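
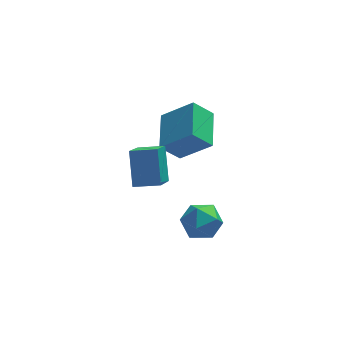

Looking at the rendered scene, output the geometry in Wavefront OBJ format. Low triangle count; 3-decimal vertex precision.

v -0.473 -0.22 2.075
v -0.981 -1.746 3.378
v -0.482 0.95 3.443
v -0.99 -0.576 4.746
v 0.71 -0.444 2.274
v 0.202 -1.97 3.577
v 0.701 0.726 3.642
v 0.193 -0.8 4.945
v 1.461 1.61 1.783
v 0.537 1.522 2.764
v 1.758 3.545 2.236
v 0.834 3.457 3.217
v 2.846 1.103 3.043
v 1.922 1.015 4.024
v 3.143 3.038 3.496
v 2.219 2.95 4.477
v 0.892 -2.911 2.004
v 1.458 -2.082 2.108
v 2.182 -3.718 1.412
v 2.748 -2.889 1.516
v 2.421 -3.382 2.333
v 1.623 -2.883 2.699
v 2.017 -2.917 0.821
v 1.219 -2.418 1.187
v 2.153 -2.085 1.376
v 2.403 -2.373 2.311
v 1.237 -3.427 1.209
v 1.487 -3.715 2.144
f 2 4 1
f 5 2 1
f 1 4 3
f 3 5 1
f 2 8 4
f 6 2 5
f 6 8 2
f 4 8 3
f 7 5 3
f 3 8 7
f 7 6 5
f 8 6 7
f 10 12 9
f 13 10 9
f 9 12 11
f 11 13 9
f 10 16 12
f 14 10 13
f 14 16 10
f 12 16 11
f 15 13 11
f 11 16 15
f 15 14 13
f 16 14 15
f 17 28 22
f 17 22 18
f 17 18 24
f 17 24 27
f 17 27 28
f 18 22 26
f 22 28 21
f 28 27 19
f 27 24 23
f 24 18 25
f 20 26 21
f 20 21 19
f 20 19 23
f 20 23 25
f 20 25 26
f 21 26 22
f 19 21 28
f 23 19 27
f 25 23 24
f 26 25 18



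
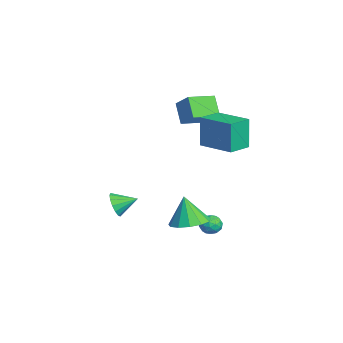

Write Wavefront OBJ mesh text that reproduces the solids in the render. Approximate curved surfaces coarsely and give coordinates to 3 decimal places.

v 0.128 2.918 2.09
v -0.176 2.978 3.904
v 1.771 4.104 2.327
v 1.466 4.164 4.14
v 0.914 1.796 2.26
v 0.609 1.856 4.073
v 2.556 2.982 2.496
v 2.252 3.042 4.31
v 1.504 1.142 -2.968
v 2.278 0.393 -2.801
v 0.976 0.958 -1.352
v 2.528 0.935 -2.658
v 2.453 1.543 -2.613
v 2.076 2.024 -2.681
v 1.518 2.224 -2.84
v 0.955 2.081 -3.04
v 0.567 1.64 -3.217
v 0.475 1.041 -3.315
v 0.71 0.473 -3.303
v 1.197 0.118 -3.184
v 1.782 0.088 -2.997
v 0.85 2.98 -3.79
v 1.398 2.657 -3.931
v 0.442 2.103 -3.369
v 0.99 1.78 -3.51
v 0.993 2.242 -3.05
v 1.245 2.784 -3.31
v 0.595 1.976 -3.99
v 0.847 2.518 -4.25
v 1.241 2.037 -4.055
v 1.487 2.201 -3.474
v 0.353 2.559 -3.826
v 0.599 2.723 -3.245
v 1.16 2.895 -3.897
v 0.68 1.865 -3.403
v 0.682 2.136 -3.132
v 1.004 1.946 -3.215
v 1.07 2.97 -3.532
v 1.392 2.78 -3.615
v 1.154 2.536 -3.098
v 0.448 1.98 -3.685
v 0.77 1.79 -3.768
v 0.836 2.814 -4.085
v 1.158 2.624 -4.168
v 0.686 2.224 -4.202
v 1.39 2.341 -4.053
v 1.15 1.826 -3.806
v 0.917 1.941 -4.088
v 1.066 2.259 -4.24
v 1.534 2.438 -3.711
v 1.294 1.922 -3.464
v 1.296 2.194 -3.194
v 1.444 2.512 -3.347
v 1.442 2.073 -3.784
v 0.546 2.838 -3.836
v 0.306 2.322 -3.589
v 0.396 2.248 -3.953
v 0.544 2.566 -4.106
v 0.69 2.934 -3.494
v 0.45 2.419 -3.247
v 0.774 2.501 -3.06
v 0.923 2.819 -3.212
v 0.398 2.687 -3.516
v -3.067 1.399 3.288
v -2.067 1.838 4.211
v -3.478 2.891 3.024
v -2.478 3.33 3.947
v -2.142 1.47 2.253
v -1.142 1.909 3.176
v -2.553 2.962 1.989
v -1.553 3.401 2.912
v -1.599 -2.109 -3.088
v -1.237 -2.439 -2.455
v -1.361 -0.971 -2.632
v -0.937 -2.389 -2.736
v -0.814 -2.264 -3.111
v -0.902 -2.098 -3.481
v -1.176 -1.935 -3.745
v -1.563 -1.818 -3.833
v -1.96 -1.78 -3.722
v -2.261 -1.83 -3.441
v -2.383 -1.955 -3.065
v -2.296 -2.121 -2.696
v -2.022 -2.284 -2.432
v -1.634 -2.401 -2.344
f 2 4 1
f 5 2 1
f 1 4 3
f 3 5 1
f 2 8 4
f 6 2 5
f 6 8 2
f 4 8 3
f 7 5 3
f 3 8 7
f 7 6 5
f 8 6 7
f 10 9 12
f 10 12 11
f 12 9 13
f 12 13 11
f 13 9 14
f 13 14 11
f 14 9 15
f 14 15 11
f 15 9 16
f 15 16 11
f 16 9 17
f 16 17 11
f 17 9 18
f 17 18 11
f 18 9 19
f 18 19 11
f 19 9 20
f 19 20 11
f 20 9 21
f 20 21 11
f 21 9 10
f 21 10 11
f 22 59 38
f 59 33 62
f 38 62 27
f 59 62 38
f 22 38 34
f 38 27 39
f 34 39 23
f 38 39 34
f 22 34 43
f 34 23 44
f 43 44 29
f 34 44 43
f 22 43 55
f 43 29 58
f 55 58 32
f 43 58 55
f 22 55 59
f 55 32 63
f 59 63 33
f 55 63 59
f 23 39 50
f 39 27 53
f 50 53 31
f 39 53 50
f 27 62 40
f 62 33 61
f 40 61 26
f 62 61 40
f 33 63 60
f 63 32 56
f 60 56 24
f 63 56 60
f 32 58 57
f 58 29 45
f 57 45 28
f 58 45 57
f 29 44 49
f 44 23 46
f 49 46 30
f 44 46 49
f 25 51 37
f 51 31 52
f 37 52 26
f 51 52 37
f 25 37 35
f 37 26 36
f 35 36 24
f 37 36 35
f 25 35 42
f 35 24 41
f 42 41 28
f 35 41 42
f 25 42 47
f 42 28 48
f 47 48 30
f 42 48 47
f 25 47 51
f 47 30 54
f 51 54 31
f 47 54 51
f 26 52 40
f 52 31 53
f 40 53 27
f 52 53 40
f 24 36 60
f 36 26 61
f 60 61 33
f 36 61 60
f 28 41 57
f 41 24 56
f 57 56 32
f 41 56 57
f 30 48 49
f 48 28 45
f 49 45 29
f 48 45 49
f 31 54 50
f 54 30 46
f 50 46 23
f 54 46 50
f 65 67 64
f 68 65 64
f 64 67 66
f 66 68 64
f 65 71 67
f 69 65 68
f 69 71 65
f 67 71 66
f 70 68 66
f 66 71 70
f 70 69 68
f 71 69 70
f 73 72 75
f 73 75 74
f 75 72 76
f 75 76 74
f 76 72 77
f 76 77 74
f 77 72 78
f 77 78 74
f 78 72 79
f 78 79 74
f 79 72 80
f 79 80 74
f 80 72 81
f 80 81 74
f 81 72 82
f 81 82 74
f 82 72 83
f 82 83 74
f 83 72 84
f 83 84 74
f 84 72 85
f 84 85 74
f 85 72 73
f 85 73 74



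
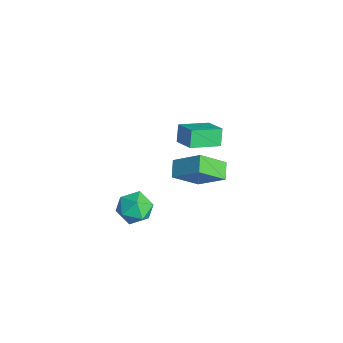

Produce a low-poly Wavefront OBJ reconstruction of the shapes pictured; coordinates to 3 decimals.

v 2.224 -2.564 -4.553
v 2.895 -3.147 -3.749
v 0.625 -3.353 -3.791
v 1.296 -3.936 -2.987
v 1.187 -2.744 -2.924
v 2.175 -2.257 -3.395
v 1.345 -4.243 -4.145
v 2.333 -3.756 -4.616
v 2.352 -4.185 -3.497
v 2.254 -3.259 -2.743
v 1.266 -3.241 -4.797
v 1.168 -2.315 -4.043
v 0.399 -0.479 -1.488
v 1.661 0.711 -0.166
v 0.279 1.165 -2.853
v 1.541 2.354 -1.532
v 1.359 -0.874 -2.048
v 2.621 0.315 -0.727
v 1.239 0.769 -3.414
v 2.501 1.959 -2.092
v 2.99 -1.143 2.979
v 2.474 -0.873 3.971
v 2.84 0.692 2.4
v 2.324 0.962 3.392
v 4.316 -0.842 3.588
v 3.8 -0.572 4.58
v 4.166 0.993 3.009
v 3.65 1.263 4.001
f 1 12 6
f 1 6 2
f 1 2 8
f 1 8 11
f 1 11 12
f 2 6 10
f 6 12 5
f 12 11 3
f 11 8 7
f 8 2 9
f 4 10 5
f 4 5 3
f 4 3 7
f 4 7 9
f 4 9 10
f 5 10 6
f 3 5 12
f 7 3 11
f 9 7 8
f 10 9 2
f 14 16 13
f 17 14 13
f 13 16 15
f 15 17 13
f 14 20 16
f 18 14 17
f 18 20 14
f 16 20 15
f 19 17 15
f 15 20 19
f 19 18 17
f 20 18 19
f 22 24 21
f 25 22 21
f 21 24 23
f 23 25 21
f 22 28 24
f 26 22 25
f 26 28 22
f 24 28 23
f 27 25 23
f 23 28 27
f 27 26 25
f 28 26 27



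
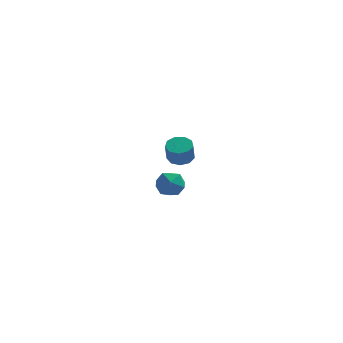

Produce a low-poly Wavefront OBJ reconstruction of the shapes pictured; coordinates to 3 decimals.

v -3.014 4.151 -0.018
v -2.525 3.574 -0.211
v -2.598 3.133 0.925
v -3.086 3.709 1.118
v -2.25 3.994 -0.03
v -2.322 3.552 1.105
v -2.332 4.487 0.157
v -2.404 4.045 1.292
v -2.733 4.823 0.262
v -2.805 4.381 1.397
v -3.265 4.844 0.236
v -3.338 4.403 1.371
v -3.68 4.541 0.092
v -3.753 4.1 1.227
v -3.783 4.055 -0.104
v -3.856 3.614 1.031
v -3.526 3.614 -0.259
v -3.599 3.173 0.876
v -3.029 3.424 -0.301
v -3.102 2.983 0.834
v -4.15 -3.663 1.974
v -3.831 -3.156 2.637
v -3.029 -3.284 1.143
v -2.71 -2.777 1.806
v -2.707 -3.667 1.883
v -3.4 -3.902 2.397
v -3.46 -2.538 1.383
v -4.153 -2.773 1.897
v -3.404 -2.461 2.272
v -2.939 -3.159 2.581
v -3.921 -3.281 1.199
v -3.456 -3.979 1.508
f 2 1 5
f 2 5 3
f 3 5 6
f 3 6 4
f 5 1 7
f 5 7 6
f 6 7 8
f 6 8 4
f 7 1 9
f 7 9 8
f 8 9 10
f 8 10 4
f 9 1 11
f 9 11 10
f 10 11 12
f 10 12 4
f 11 1 13
f 11 13 12
f 12 13 14
f 12 14 4
f 13 1 15
f 13 15 14
f 14 15 16
f 14 16 4
f 15 1 17
f 15 17 16
f 16 17 18
f 16 18 4
f 17 1 19
f 17 19 18
f 18 19 20
f 18 20 4
f 19 1 2
f 19 2 20
f 20 2 3
f 20 3 4
f 21 32 26
f 21 26 22
f 21 22 28
f 21 28 31
f 21 31 32
f 22 26 30
f 26 32 25
f 32 31 23
f 31 28 27
f 28 22 29
f 24 30 25
f 24 25 23
f 24 23 27
f 24 27 29
f 24 29 30
f 25 30 26
f 23 25 32
f 27 23 31
f 29 27 28
f 30 29 22



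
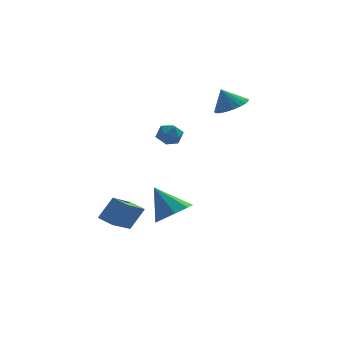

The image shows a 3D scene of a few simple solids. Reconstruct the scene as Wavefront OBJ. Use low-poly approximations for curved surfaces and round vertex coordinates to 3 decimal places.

v -3.082 -2.457 -2.454
v -3.751 -1.901 -2.187
v -2.131 -0.806 -3.511
v -2.8 -0.249 -3.244
v -2.34 -2.131 -1.276
v -3.009 -1.574 -1.009
v -1.389 -0.479 -2.333
v -2.058 0.077 -2.066
v 3.268 2.825 3.369
v 4.141 2.961 3.771
v 2.732 2.955 4.491
v 4.033 3.338 3.676
v 3.793 3.626 3.528
v 3.462 3.776 3.352
v 3.098 3.761 3.18
v 2.763 3.585 3.04
v 2.515 3.277 2.957
v 2.398 2.891 2.945
v 2.431 2.494 3.007
v 2.609 2.154 3.132
v 2.901 1.93 3.297
v 3.257 1.861 3.475
v 3.614 1.959 3.635
v 3.911 2.206 3.748
v 4.098 2.56 3.797
v 0.143 0.383 -3.092
v 1.098 0.563 -2.598
v -0.803 1.157 -1.548
v 0.856 1.207 -3.069
v 0.197 1.369 -3.554
v -0.494 0.953 -3.768
v -0.811 0.203 -3.587
v -0.57 -0.441 -3.116
v 0.09 -0.603 -2.631
v 0.78 -0.187 -2.416
v -0.641 -3.181 3.243
v -0.107 -2.845 3.579
v -0.693 -3.955 4.101
v -0.159 -3.619 4.437
v -0.8 -3.306 4.382
v -0.767 -2.828 3.852
v -0.033 -3.972 3.828
v -0 -3.494 3.298
v 0.269 -3.334 3.941
v -0.205 -2.922 4.283
v -0.595 -3.878 3.397
v -1.069 -3.466 3.739
f 2 4 1
f 5 2 1
f 1 4 3
f 3 5 1
f 2 8 4
f 6 2 5
f 6 8 2
f 4 8 3
f 7 5 3
f 3 8 7
f 7 6 5
f 8 6 7
f 10 9 12
f 10 12 11
f 12 9 13
f 12 13 11
f 13 9 14
f 13 14 11
f 14 9 15
f 14 15 11
f 15 9 16
f 15 16 11
f 16 9 17
f 16 17 11
f 17 9 18
f 17 18 11
f 18 9 19
f 18 19 11
f 19 9 20
f 19 20 11
f 20 9 21
f 20 21 11
f 21 9 22
f 21 22 11
f 22 9 23
f 22 23 11
f 23 9 24
f 23 24 11
f 24 9 25
f 24 25 11
f 25 9 10
f 25 10 11
f 27 26 29
f 27 29 28
f 29 26 30
f 29 30 28
f 30 26 31
f 30 31 28
f 31 26 32
f 31 32 28
f 32 26 33
f 32 33 28
f 33 26 34
f 33 34 28
f 34 26 35
f 34 35 28
f 35 26 27
f 35 27 28
f 36 47 41
f 36 41 37
f 36 37 43
f 36 43 46
f 36 46 47
f 37 41 45
f 41 47 40
f 47 46 38
f 46 43 42
f 43 37 44
f 39 45 40
f 39 40 38
f 39 38 42
f 39 42 44
f 39 44 45
f 40 45 41
f 38 40 47
f 42 38 46
f 44 42 43
f 45 44 37



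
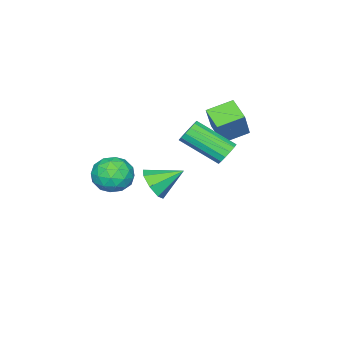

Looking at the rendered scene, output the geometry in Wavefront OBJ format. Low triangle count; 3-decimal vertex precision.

v -0.888 -0.809 -0.574
v -1.401 -1.776 -0.081
v -1.898 -0.056 -0.147
v -2.411 -1.023 0.345
v -0.009 -0.497 0.955
v -0.522 -1.464 1.447
v -1.019 0.256 1.381
v -1.532 -0.711 1.874
v 3.059 -2.851 -0.859
v 3.663 -2.367 -1.507
v 4.257 -3.913 -0.533
v 4.861 -3.429 -1.181
v 4.592 -2.986 -0.314
v 3.852 -2.33 -0.516
v 4.068 -3.95 -1.524
v 3.328 -3.294 -1.726
v 4.287 -3.046 -1.918
v 4.611 -2.451 -1.17
v 3.309 -3.829 -0.87
v 3.633 -3.234 -0.122
v 3.256 -2.516 -1.212
v 4.664 -3.764 -0.828
v 4.506 -3.504 -0.319
v 4.861 -3.219 -0.7
v 3.367 -2.495 -0.629
v 3.722 -2.21 -1.009
v 4.268 -2.574 -0.309
v 4.198 -4.07 -1.031
v 4.553 -3.785 -1.411
v 3.059 -3.061 -1.34
v 3.414 -2.776 -1.721
v 3.652 -3.706 -1.731
v 3.978 -2.631 -1.834
v 4.682 -3.254 -1.642
v 4.216 -3.561 -1.844
v 3.781 -3.175 -1.962
v 4.168 -2.281 -1.394
v 4.873 -2.904 -1.202
v 4.714 -2.644 -0.693
v 4.279 -2.259 -0.811
v 4.535 -2.68 -1.636
v 3.047 -3.376 -0.838
v 3.752 -3.999 -0.646
v 3.641 -4.021 -1.229
v 3.206 -3.636 -1.347
v 3.238 -3.026 -0.398
v 3.942 -3.649 -0.206
v 4.139 -3.105 -0.078
v 3.704 -2.719 -0.196
v 3.385 -3.6 -0.404
v 0.91 0.678 0.129
v 1.243 1.052 0.559
v 1.744 -0.665 1.661
v 1.41 -1.038 1.231
v 0.925 1.038 0.683
v 1.425 -0.679 1.784
v 0.602 0.927 0.657
v 1.103 -0.789 1.759
v 0.362 0.75 0.491
v 0.863 -0.966 1.592
v 0.269 0.554 0.227
v 0.77 -1.162 1.329
v 0.347 0.391 -0.063
v 0.848 -1.325 1.039
v 0.576 0.305 -0.301
v 1.077 -1.412 0.801
v 0.895 0.319 -0.424
v 1.395 -1.398 0.677
v 1.217 0.429 -0.399
v 1.718 -1.287 0.703
v 1.457 0.606 -0.232
v 1.958 -1.11 0.869
v 1.55 0.802 0.031
v 2.051 -0.914 1.133
v 1.472 0.965 0.321
v 1.973 -0.751 1.423
v 0.032 -3.935 -3.95
v 0.801 -3.553 -3.593
v -0.872 -2.885 -3.13
v 0.602 -3.246 -4.204
v 0.07 -3.344 -4.666
v -0.485 -3.788 -4.709
v -0.737 -4.318 -4.307
v -0.539 -4.624 -3.696
v -0.006 -4.527 -3.233
v 0.548 -4.083 -3.191
f 2 4 1
f 5 2 1
f 1 4 3
f 3 5 1
f 2 8 4
f 6 2 5
f 6 8 2
f 4 8 3
f 7 5 3
f 3 8 7
f 7 6 5
f 8 6 7
f 9 46 25
f 46 20 49
f 25 49 14
f 46 49 25
f 9 25 21
f 25 14 26
f 21 26 10
f 25 26 21
f 9 21 30
f 21 10 31
f 30 31 16
f 21 31 30
f 9 30 42
f 30 16 45
f 42 45 19
f 30 45 42
f 9 42 46
f 42 19 50
f 46 50 20
f 42 50 46
f 10 26 37
f 26 14 40
f 37 40 18
f 26 40 37
f 14 49 27
f 49 20 48
f 27 48 13
f 49 48 27
f 20 50 47
f 50 19 43
f 47 43 11
f 50 43 47
f 19 45 44
f 45 16 32
f 44 32 15
f 45 32 44
f 16 31 36
f 31 10 33
f 36 33 17
f 31 33 36
f 12 38 24
f 38 18 39
f 24 39 13
f 38 39 24
f 12 24 22
f 24 13 23
f 22 23 11
f 24 23 22
f 12 22 29
f 22 11 28
f 29 28 15
f 22 28 29
f 12 29 34
f 29 15 35
f 34 35 17
f 29 35 34
f 12 34 38
f 34 17 41
f 38 41 18
f 34 41 38
f 13 39 27
f 39 18 40
f 27 40 14
f 39 40 27
f 11 23 47
f 23 13 48
f 47 48 20
f 23 48 47
f 15 28 44
f 28 11 43
f 44 43 19
f 28 43 44
f 17 35 36
f 35 15 32
f 36 32 16
f 35 32 36
f 18 41 37
f 41 17 33
f 37 33 10
f 41 33 37
f 52 51 55
f 52 55 53
f 53 55 56
f 53 56 54
f 55 51 57
f 55 57 56
f 56 57 58
f 56 58 54
f 57 51 59
f 57 59 58
f 58 59 60
f 58 60 54
f 59 51 61
f 59 61 60
f 60 61 62
f 60 62 54
f 61 51 63
f 61 63 62
f 62 63 64
f 62 64 54
f 63 51 65
f 63 65 64
f 64 65 66
f 64 66 54
f 65 51 67
f 65 67 66
f 66 67 68
f 66 68 54
f 67 51 69
f 67 69 68
f 68 69 70
f 68 70 54
f 69 51 71
f 69 71 70
f 70 71 72
f 70 72 54
f 71 51 73
f 71 73 72
f 72 73 74
f 72 74 54
f 73 51 75
f 73 75 74
f 74 75 76
f 74 76 54
f 75 51 52
f 75 52 76
f 76 52 53
f 76 53 54
f 78 77 80
f 78 80 79
f 80 77 81
f 80 81 79
f 81 77 82
f 81 82 79
f 82 77 83
f 82 83 79
f 83 77 84
f 83 84 79
f 84 77 85
f 84 85 79
f 85 77 86
f 85 86 79
f 86 77 78
f 86 78 79



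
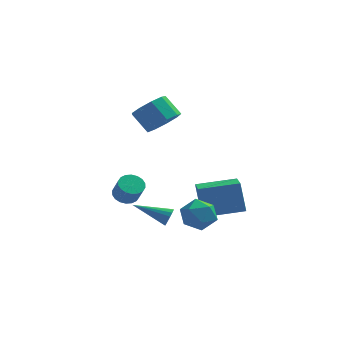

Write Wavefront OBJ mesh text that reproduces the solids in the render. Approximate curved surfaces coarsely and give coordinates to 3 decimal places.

v 2.377 -1.506 -2.774
v 2.052 -1.063 -1.081
v 2.132 -0.047 -3.203
v 1.806 0.396 -1.51
v 4.434 -1.076 -2.49
v 4.108 -0.633 -0.797
v 4.188 0.383 -2.919
v 3.863 0.826 -1.226
v 0.758 -2.206 -2.496
v 0.942 -1.906 -2.086
v -1.058 -2.034 -1.804
v 0.882 -1.723 -2.289
v 0.789 -1.669 -2.547
v 0.687 -1.759 -2.791
v 0.604 -1.969 -2.956
v 0.563 -2.242 -2.998
v 0.573 -2.505 -2.906
v 0.633 -2.689 -2.703
v 0.726 -2.742 -2.445
v 0.828 -2.652 -2.201
v 0.911 -2.443 -2.036
v 0.952 -2.17 -1.994
v 0.346 -0.618 3.237
v 1.019 -0.88 3.957
v 0.207 -0.364 4.904
v -0.466 -0.102 4.183
v 1.157 -0.236 3.724
v 0.344 0.279 4.671
v 0.915 0.229 3.264
v 0.102 0.744 4.211
v 0.407 0.298 2.79
v -0.406 0.813 3.737
v -0.129 -0.062 2.526
v -0.942 0.454 3.473
v -0.443 -0.681 2.594
v -1.256 -0.166 3.541
v -0.387 -1.271 2.963
v -1.2 -0.756 3.909
v 0.012 -1.555 3.459
v -0.801 -1.04 4.406
v 0.567 -1.4 3.852
v -0.245 -0.885 4.799
v 2.114 -3.293 -0.545
v 2.951 -3.067 -1.062
v 1.629 -4.273 -1.758
v 2.466 -4.047 -2.275
v 2.526 -4.6 -1.433
v 2.827 -3.995 -0.683
v 1.753 -3.345 -2.137
v 2.054 -2.74 -1.387
v 2.728 -3.1 -2.046
v 3.206 -3.875 -1.611
v 1.374 -3.465 -1.209
v 1.852 -4.24 -0.774
v -1.666 0.253 -2.281
v -1.029 0.559 -2.351
v -0.657 0.014 -1.348
v -1.294 -0.293 -1.279
v -1.19 0.769 -2.177
v -0.818 0.224 -1.175
v -1.445 0.876 -2.024
v -1.073 0.331 -1.022
v -1.743 0.86 -1.922
v -1.371 0.315 -0.92
v -2.027 0.724 -1.891
v -1.655 0.178 -0.889
v -2.238 0.494 -1.937
v -1.866 -0.051 -0.935
v -2.337 0.216 -2.052
v -1.965 -0.329 -1.05
v -2.303 -0.054 -2.212
v -1.931 -0.599 -1.209
v -2.142 -0.264 -2.385
v -1.77 -0.809 -1.383
v -1.887 -0.371 -2.538
v -1.515 -0.916 -1.536
v -1.589 -0.355 -2.64
v -1.217 -0.9 -1.638
v -1.305 -0.218 -2.671
v -0.933 -0.764 -1.669
v -1.094 0.011 -2.625
v -0.722 -0.534 -1.623
v -0.995 0.289 -2.51
v -0.623 -0.256 -1.508
f 2 4 1
f 5 2 1
f 1 4 3
f 3 5 1
f 2 8 4
f 6 2 5
f 6 8 2
f 4 8 3
f 7 5 3
f 3 8 7
f 7 6 5
f 8 6 7
f 10 9 12
f 10 12 11
f 12 9 13
f 12 13 11
f 13 9 14
f 13 14 11
f 14 9 15
f 14 15 11
f 15 9 16
f 15 16 11
f 16 9 17
f 16 17 11
f 17 9 18
f 17 18 11
f 18 9 19
f 18 19 11
f 19 9 20
f 19 20 11
f 20 9 21
f 20 21 11
f 21 9 22
f 21 22 11
f 22 9 10
f 22 10 11
f 24 23 27
f 24 27 25
f 25 27 28
f 25 28 26
f 27 23 29
f 27 29 28
f 28 29 30
f 28 30 26
f 29 23 31
f 29 31 30
f 30 31 32
f 30 32 26
f 31 23 33
f 31 33 32
f 32 33 34
f 32 34 26
f 33 23 35
f 33 35 34
f 34 35 36
f 34 36 26
f 35 23 37
f 35 37 36
f 36 37 38
f 36 38 26
f 37 23 39
f 37 39 38
f 38 39 40
f 38 40 26
f 39 23 41
f 39 41 40
f 40 41 42
f 40 42 26
f 41 23 24
f 41 24 42
f 42 24 25
f 42 25 26
f 43 54 48
f 43 48 44
f 43 44 50
f 43 50 53
f 43 53 54
f 44 48 52
f 48 54 47
f 54 53 45
f 53 50 49
f 50 44 51
f 46 52 47
f 46 47 45
f 46 45 49
f 46 49 51
f 46 51 52
f 47 52 48
f 45 47 54
f 49 45 53
f 51 49 50
f 52 51 44
f 56 55 59
f 56 59 57
f 57 59 60
f 57 60 58
f 59 55 61
f 59 61 60
f 60 61 62
f 60 62 58
f 61 55 63
f 61 63 62
f 62 63 64
f 62 64 58
f 63 55 65
f 63 65 64
f 64 65 66
f 64 66 58
f 65 55 67
f 65 67 66
f 66 67 68
f 66 68 58
f 67 55 69
f 67 69 68
f 68 69 70
f 68 70 58
f 69 55 71
f 69 71 70
f 70 71 72
f 70 72 58
f 71 55 73
f 71 73 72
f 72 73 74
f 72 74 58
f 73 55 75
f 73 75 74
f 74 75 76
f 74 76 58
f 75 55 77
f 75 77 76
f 76 77 78
f 76 78 58
f 77 55 79
f 77 79 78
f 78 79 80
f 78 80 58
f 79 55 81
f 79 81 80
f 80 81 82
f 80 82 58
f 81 55 83
f 81 83 82
f 82 83 84
f 82 84 58
f 83 55 56
f 83 56 84
f 84 56 57
f 84 57 58



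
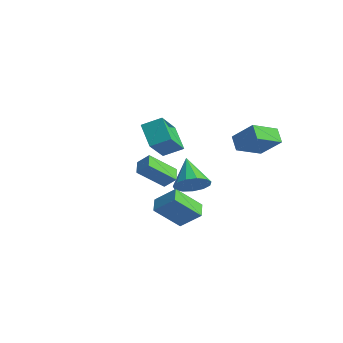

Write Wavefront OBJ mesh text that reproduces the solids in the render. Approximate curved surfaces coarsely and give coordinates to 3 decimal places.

v 1.483 -1.519 -2.274
v 0.685 -1.005 -1.85
v 1.718 -0.04 -3.63
v 0.92 0.475 -3.206
v 2.46 -0.795 -1.314
v 1.662 -0.28 -0.89
v 2.695 0.685 -2.67
v 1.897 1.199 -2.246
v 2.05 0.493 -0.62
v 2.579 1.342 -0.374
v 0.65 0.947 0.82
v 2.203 1.497 -0.789
v 1.779 1.334 -1.149
v 1.441 0.903 -1.342
v 1.297 0.342 -1.306
v 1.391 -0.171 -1.052
v 1.695 -0.473 -0.66
v 2.112 -0.469 -0.257
v 2.509 -0.16 0.032
v 2.761 0.357 0.113
v 2.787 0.917 -0.038
v 2.443 -2.993 1.752
v 3.008 -2.608 2.353
v 2.69 -1.521 0.576
v 3.255 -1.136 1.177
v 3.185 -3.444 1.343
v 3.75 -3.059 1.944
v 3.432 -1.972 0.167
v 3.997 -1.587 0.768
v -3.355 0.414 2.184
v -2.702 1.383 2.754
v -4.297 1.772 0.955
v -3.644 2.741 1.525
v -2.056 0.239 0.995
v -1.403 1.208 1.565
v -2.998 1.597 -0.234
v -2.345 2.566 0.336
v 2.69 2.513 2.703
v 3.905 3.017 3.795
v 2.53 4.147 2.127
v 3.745 4.651 3.219
v 3.415 2.329 1.981
v 4.63 2.833 3.073
v 3.255 3.963 1.405
v 4.47 4.467 2.497
f 2 4 1
f 5 2 1
f 1 4 3
f 3 5 1
f 2 8 4
f 6 2 5
f 6 8 2
f 4 8 3
f 7 5 3
f 3 8 7
f 7 6 5
f 8 6 7
f 10 9 12
f 10 12 11
f 12 9 13
f 12 13 11
f 13 9 14
f 13 14 11
f 14 9 15
f 14 15 11
f 15 9 16
f 15 16 11
f 16 9 17
f 16 17 11
f 17 9 18
f 17 18 11
f 18 9 19
f 18 19 11
f 19 9 20
f 19 20 11
f 20 9 21
f 20 21 11
f 21 9 10
f 21 10 11
f 23 25 22
f 26 23 22
f 22 25 24
f 24 26 22
f 23 29 25
f 27 23 26
f 27 29 23
f 25 29 24
f 28 26 24
f 24 29 28
f 28 27 26
f 29 27 28
f 31 33 30
f 34 31 30
f 30 33 32
f 32 34 30
f 31 37 33
f 35 31 34
f 35 37 31
f 33 37 32
f 36 34 32
f 32 37 36
f 36 35 34
f 37 35 36
f 39 41 38
f 42 39 38
f 38 41 40
f 40 42 38
f 39 45 41
f 43 39 42
f 43 45 39
f 41 45 40
f 44 42 40
f 40 45 44
f 44 43 42
f 45 43 44



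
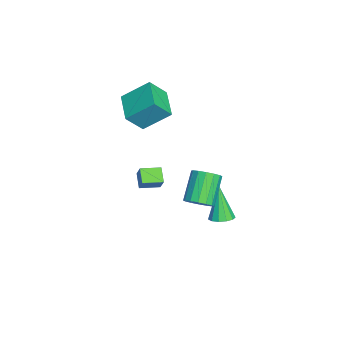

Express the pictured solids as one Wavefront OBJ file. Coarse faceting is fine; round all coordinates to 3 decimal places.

v -3.037 -4.816 1.971
v -3.068 -3.318 3.155
v -3.477 -3.951 0.866
v -3.507 -2.453 2.05
v -1.253 -4.447 1.55
v -1.283 -2.949 2.734
v -1.692 -3.582 0.445
v -1.723 -2.084 1.629
v 1.394 0.641 -4.033
v 2.05 0.51 -3.793
v 0.626 0.439 -2.047
v 1.999 0.906 -3.772
v 1.757 1.218 -3.834
v 1.4 1.347 -3.96
v 1.04 1.252 -4.108
v 0.794 0.963 -4.233
v 0.738 0.571 -4.295
v 0.89 0.202 -4.273
v 1.203 -0.028 -4.176
v 1.576 -0.045 -4.033
v 1.892 0.155 -3.89
v 4.477 -0.43 -0.324
v 5.013 -0.053 0.098
v 3.76 0.288 1.387
v 3.223 -0.09 0.964
v 4.848 0.23 -0.138
v 3.594 0.571 1.151
v 4.583 0.336 -0.424
v 3.329 0.677 0.865
v 4.29 0.237 -0.683
v 3.036 0.577 0.606
v 4.047 -0.041 -0.846
v 2.793 0.299 0.443
v 3.919 -0.423 -0.869
v 2.665 -0.083 0.42
v 3.94 -0.808 -0.747
v 2.687 -0.467 0.542
v 4.106 -1.091 -0.511
v 2.852 -0.75 0.778
v 4.371 -1.197 -0.225
v 3.117 -0.856 1.064
v 4.664 -1.097 0.034
v 3.41 -0.757 1.323
v 4.907 -0.819 0.197
v 3.653 -0.479 1.486
v 5.035 -0.437 0.22
v 3.781 -0.097 1.509
v 3.121 -3.458 -0.395
v 2.336 -3.625 0.094
v 2.828 -2.415 -0.511
v 2.042 -2.581 -0.022
v 3.538 -3.259 0.342
v 2.752 -3.425 0.831
v 3.244 -2.215 0.226
v 2.459 -2.382 0.715
f 2 4 1
f 5 2 1
f 1 4 3
f 3 5 1
f 2 8 4
f 6 2 5
f 6 8 2
f 4 8 3
f 7 5 3
f 3 8 7
f 7 6 5
f 8 6 7
f 10 9 12
f 10 12 11
f 12 9 13
f 12 13 11
f 13 9 14
f 13 14 11
f 14 9 15
f 14 15 11
f 15 9 16
f 15 16 11
f 16 9 17
f 16 17 11
f 17 9 18
f 17 18 11
f 18 9 19
f 18 19 11
f 19 9 20
f 19 20 11
f 20 9 21
f 20 21 11
f 21 9 10
f 21 10 11
f 23 22 26
f 23 26 24
f 24 26 27
f 24 27 25
f 26 22 28
f 26 28 27
f 27 28 29
f 27 29 25
f 28 22 30
f 28 30 29
f 29 30 31
f 29 31 25
f 30 22 32
f 30 32 31
f 31 32 33
f 31 33 25
f 32 22 34
f 32 34 33
f 33 34 35
f 33 35 25
f 34 22 36
f 34 36 35
f 35 36 37
f 35 37 25
f 36 22 38
f 36 38 37
f 37 38 39
f 37 39 25
f 38 22 40
f 38 40 39
f 39 40 41
f 39 41 25
f 40 22 42
f 40 42 41
f 41 42 43
f 41 43 25
f 42 22 44
f 42 44 43
f 43 44 45
f 43 45 25
f 44 22 46
f 44 46 45
f 45 46 47
f 45 47 25
f 46 22 23
f 46 23 47
f 47 23 24
f 47 24 25
f 49 51 48
f 52 49 48
f 48 51 50
f 50 52 48
f 49 55 51
f 53 49 52
f 53 55 49
f 51 55 50
f 54 52 50
f 50 55 54
f 54 53 52
f 55 53 54



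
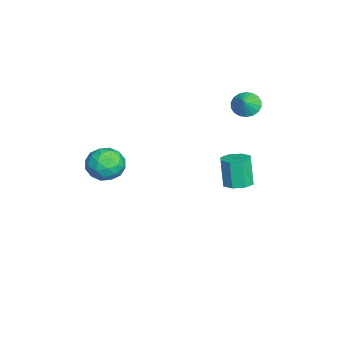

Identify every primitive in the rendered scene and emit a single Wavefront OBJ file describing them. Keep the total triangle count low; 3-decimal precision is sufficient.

v -2.497 3.117 -3.326
v -1.676 2.816 -3.157
v -2.102 2.643 -1.386
v -2.923 2.943 -1.554
v -1.722 3.494 -3.102
v -2.148 3.32 -1.331
v -2.222 3.95 -3.178
v -2.648 3.777 -1.407
v -2.883 3.919 -3.34
v -3.309 3.745 -1.569
v -3.318 3.417 -3.494
v -3.744 3.244 -1.723
v -3.272 2.74 -3.549
v -3.698 2.566 -1.778
v -2.772 2.283 -3.473
v -3.198 2.11 -1.702
v -2.111 2.315 -3.311
v -2.537 2.141 -1.54
v 3.472 -2.849 3.015
v 4.53 -2.858 2.7
v 3.13 -4.202 1.9
v 4.188 -4.211 1.585
v 3.913 -4.531 2.605
v 4.124 -3.695 3.294
v 3.536 -3.365 1.306
v 3.747 -2.529 1.995
v 4.57 -3.177 1.644
v 4.803 -3.897 2.447
v 2.857 -3.163 2.153
v 3.09 -3.883 2.956
v 4.031 -2.735 2.955
v 3.629 -4.325 1.645
v 3.467 -4.514 2.244
v 4.089 -4.519 2.059
v 3.793 -3.227 3.305
v 4.415 -3.232 3.12
v 4.052 -4.215 3.064
v 3.245 -3.828 1.48
v 3.867 -3.833 1.295
v 3.571 -2.541 2.541
v 4.193 -2.546 2.356
v 3.608 -2.845 1.536
v 4.676 -2.927 2.149
v 4.475 -3.722 1.494
v 4.092 -3.225 1.33
v 4.216 -2.734 1.735
v 4.813 -3.351 2.622
v 4.612 -4.146 1.966
v 4.45 -4.334 2.566
v 4.575 -3.843 2.971
v 4.836 -3.538 2.001
v 3.048 -2.914 2.634
v 2.847 -3.709 1.978
v 3.085 -3.217 1.629
v 3.21 -2.726 2.034
v 3.185 -3.338 3.106
v 2.984 -4.133 2.451
v 3.444 -4.326 2.865
v 3.568 -3.835 3.27
v 2.824 -3.522 2.599
v -2.92 3.457 2.766
v -2.489 4.134 2.486
v -2.16 3.283 3.514
v -2.715 4.282 2.751
v -2.982 4.266 3.018
v -3.237 4.091 3.236
v -3.429 3.789 3.361
v -3.52 3.422 3.368
v -3.492 3.062 3.256
v -3.351 2.78 3.047
v -3.124 2.632 2.782
v -2.858 2.648 2.514
v -2.603 2.824 2.297
v -2.411 3.125 2.172
v -2.32 3.492 2.165
v -2.348 3.852 2.277
f 2 1 5
f 2 5 3
f 3 5 6
f 3 6 4
f 5 1 7
f 5 7 6
f 6 7 8
f 6 8 4
f 7 1 9
f 7 9 8
f 8 9 10
f 8 10 4
f 9 1 11
f 9 11 10
f 10 11 12
f 10 12 4
f 11 1 13
f 11 13 12
f 12 13 14
f 12 14 4
f 13 1 15
f 13 15 14
f 14 15 16
f 14 16 4
f 15 1 17
f 15 17 16
f 16 17 18
f 16 18 4
f 17 1 2
f 17 2 18
f 18 2 3
f 18 3 4
f 19 56 35
f 56 30 59
f 35 59 24
f 56 59 35
f 19 35 31
f 35 24 36
f 31 36 20
f 35 36 31
f 19 31 40
f 31 20 41
f 40 41 26
f 31 41 40
f 19 40 52
f 40 26 55
f 52 55 29
f 40 55 52
f 19 52 56
f 52 29 60
f 56 60 30
f 52 60 56
f 20 36 47
f 36 24 50
f 47 50 28
f 36 50 47
f 24 59 37
f 59 30 58
f 37 58 23
f 59 58 37
f 30 60 57
f 60 29 53
f 57 53 21
f 60 53 57
f 29 55 54
f 55 26 42
f 54 42 25
f 55 42 54
f 26 41 46
f 41 20 43
f 46 43 27
f 41 43 46
f 22 48 34
f 48 28 49
f 34 49 23
f 48 49 34
f 22 34 32
f 34 23 33
f 32 33 21
f 34 33 32
f 22 32 39
f 32 21 38
f 39 38 25
f 32 38 39
f 22 39 44
f 39 25 45
f 44 45 27
f 39 45 44
f 22 44 48
f 44 27 51
f 48 51 28
f 44 51 48
f 23 49 37
f 49 28 50
f 37 50 24
f 49 50 37
f 21 33 57
f 33 23 58
f 57 58 30
f 33 58 57
f 25 38 54
f 38 21 53
f 54 53 29
f 38 53 54
f 27 45 46
f 45 25 42
f 46 42 26
f 45 42 46
f 28 51 47
f 51 27 43
f 47 43 20
f 51 43 47
f 62 61 64
f 62 64 63
f 64 61 65
f 64 65 63
f 65 61 66
f 65 66 63
f 66 61 67
f 66 67 63
f 67 61 68
f 67 68 63
f 68 61 69
f 68 69 63
f 69 61 70
f 69 70 63
f 70 61 71
f 70 71 63
f 71 61 72
f 71 72 63
f 72 61 73
f 72 73 63
f 73 61 74
f 73 74 63
f 74 61 75
f 74 75 63
f 75 61 76
f 75 76 63
f 76 61 62
f 76 62 63



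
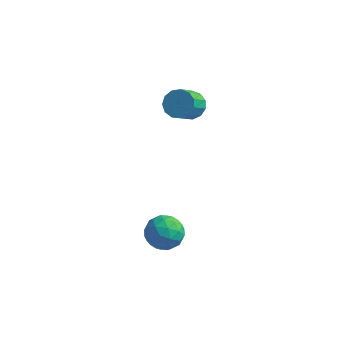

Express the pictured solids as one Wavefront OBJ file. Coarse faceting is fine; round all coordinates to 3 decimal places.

v -2.016 3.084 3.373
v -1.678 3.591 3.993
v -1.786 2.424 5.008
v -2.124 1.916 4.387
v -2.164 3.654 4.013
v -2.272 2.487 5.027
v -2.603 3.535 3.83
v -2.711 2.368 4.844
v -2.855 3.273 3.501
v -2.963 2.106 4.515
v -2.841 2.951 3.132
v -2.949 1.784 4.146
v -2.565 2.671 2.839
v -2.673 1.504 3.853
v -2.115 2.522 2.716
v -2.223 1.355 3.73
v -1.633 2.551 2.801
v -1.741 1.384 3.815
v -1.273 2.75 3.068
v -1.381 1.583 4.082
v -1.148 3.054 3.432
v -1.257 1.887 4.446
v -1.3 3.368 3.777
v -1.408 2.201 4.791
v -2.044 -1.604 -2.353
v -1.278 -1.066 -1.809
v -0.882 -2.854 -2.751
v -0.116 -2.316 -2.207
v -0.936 -2.779 -1.672
v -1.654 -2.007 -1.426
v -0.506 -1.913 -3.134
v -1.224 -1.141 -2.888
v -0.328 -1.257 -2.291
v -0.594 -1.792 -1.388
v -1.566 -2.128 -3.172
v -1.832 -2.663 -2.269
v -1.763 -1.226 -2.046
v -0.397 -2.694 -2.514
v -0.879 -2.967 -2.2
v -0.429 -2.65 -1.88
v -1.984 -1.779 -1.821
v -1.534 -1.462 -1.501
v -1.333 -2.469 -1.421
v -0.626 -2.458 -3.059
v -0.176 -2.141 -2.739
v -1.731 -1.27 -2.68
v -1.281 -0.953 -2.36
v -0.827 -1.451 -3.139
v -0.754 -1.021 -2.009
v -0.071 -1.756 -2.243
v -0.3 -1.519 -2.788
v -0.722 -1.065 -2.644
v -0.911 -1.336 -1.478
v -0.228 -2.07 -1.712
v -0.71 -2.343 -1.398
v -1.132 -1.889 -1.254
v -0.352 -1.448 -1.762
v -1.932 -1.85 -2.848
v -1.249 -2.584 -3.082
v -1.028 -2.031 -3.306
v -1.45 -1.577 -3.162
v -2.089 -2.164 -2.317
v -1.406 -2.899 -2.551
v -1.438 -2.855 -1.916
v -1.86 -2.401 -1.772
v -1.808 -2.472 -2.798
f 2 1 5
f 2 5 3
f 3 5 6
f 3 6 4
f 5 1 7
f 5 7 6
f 6 7 8
f 6 8 4
f 7 1 9
f 7 9 8
f 8 9 10
f 8 10 4
f 9 1 11
f 9 11 10
f 10 11 12
f 10 12 4
f 11 1 13
f 11 13 12
f 12 13 14
f 12 14 4
f 13 1 15
f 13 15 14
f 14 15 16
f 14 16 4
f 15 1 17
f 15 17 16
f 16 17 18
f 16 18 4
f 17 1 19
f 17 19 18
f 18 19 20
f 18 20 4
f 19 1 21
f 19 21 20
f 20 21 22
f 20 22 4
f 21 1 23
f 21 23 22
f 22 23 24
f 22 24 4
f 23 1 2
f 23 2 24
f 24 2 3
f 24 3 4
f 25 62 41
f 62 36 65
f 41 65 30
f 62 65 41
f 25 41 37
f 41 30 42
f 37 42 26
f 41 42 37
f 25 37 46
f 37 26 47
f 46 47 32
f 37 47 46
f 25 46 58
f 46 32 61
f 58 61 35
f 46 61 58
f 25 58 62
f 58 35 66
f 62 66 36
f 58 66 62
f 26 42 53
f 42 30 56
f 53 56 34
f 42 56 53
f 30 65 43
f 65 36 64
f 43 64 29
f 65 64 43
f 36 66 63
f 66 35 59
f 63 59 27
f 66 59 63
f 35 61 60
f 61 32 48
f 60 48 31
f 61 48 60
f 32 47 52
f 47 26 49
f 52 49 33
f 47 49 52
f 28 54 40
f 54 34 55
f 40 55 29
f 54 55 40
f 28 40 38
f 40 29 39
f 38 39 27
f 40 39 38
f 28 38 45
f 38 27 44
f 45 44 31
f 38 44 45
f 28 45 50
f 45 31 51
f 50 51 33
f 45 51 50
f 28 50 54
f 50 33 57
f 54 57 34
f 50 57 54
f 29 55 43
f 55 34 56
f 43 56 30
f 55 56 43
f 27 39 63
f 39 29 64
f 63 64 36
f 39 64 63
f 31 44 60
f 44 27 59
f 60 59 35
f 44 59 60
f 33 51 52
f 51 31 48
f 52 48 32
f 51 48 52
f 34 57 53
f 57 33 49
f 53 49 26
f 57 49 53



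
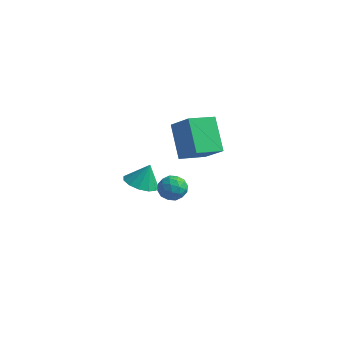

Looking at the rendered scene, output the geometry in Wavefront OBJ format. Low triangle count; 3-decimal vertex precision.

v 0.538 -2.64 1.393
v 1.102 -2.89 1.832
v -0.042 -3.71 1.528
v 0.522 -3.96 1.967
v 0.063 -3.413 2.216
v 0.421 -2.751 2.133
v 0.639 -3.849 1.227
v 0.997 -3.187 1.144
v 1.164 -3.637 1.729
v 0.809 -3.367 2.341
v 0.251 -3.233 1.019
v -0.104 -2.963 1.631
v 0.871 -2.671 1.6
v 0.189 -3.929 1.76
v -0.081 -3.607 1.906
v 0.251 -3.754 2.164
v 0.471 -2.589 1.777
v 0.802 -2.736 2.035
v 0.192 -3.043 2.261
v 0.258 -3.864 1.325
v 0.589 -4.011 1.583
v 0.809 -2.846 1.196
v 1.141 -2.993 1.454
v 0.868 -3.557 1.099
v 1.239 -3.257 1.798
v 0.898 -3.886 1.878
v 0.967 -3.821 1.443
v 1.177 -3.432 1.394
v 1.03 -3.098 2.157
v 0.689 -3.728 2.237
v 0.419 -3.406 2.384
v 0.63 -3.017 2.334
v 1.067 -3.538 2.097
v 0.371 -2.872 1.123
v 0.03 -3.502 1.203
v 0.43 -3.583 1.026
v 0.641 -3.194 0.976
v 0.162 -2.714 1.482
v -0.179 -3.343 1.562
v -0.117 -3.168 1.966
v 0.093 -2.779 1.917
v -0.007 -3.062 1.263
v -3.271 -0.34 -1.259
v -2.524 0.12 -1.596
v -2.989 0.08 -0.061
v -2.93 0.459 -1.619
v -3.445 0.544 -1.528
v -3.904 0.349 -1.351
v -4.163 -0.065 -1.145
v -4.138 -0.566 -0.975
v -3.839 -0.995 -0.895
v -3.359 -1.216 -0.931
v -2.851 -1.159 -1.071
v -2.477 -0.842 -1.27
v -2.355 -0.365 -1.466
v -2.404 1.758 -0.383
v -3.519 2.754 1.176
v -1.708 3.146 -0.771
v -2.822 4.141 0.788
v -1.158 1.439 0.712
v -2.272 2.434 2.271
v -0.461 2.826 0.324
v -1.576 3.822 1.883
f 1 38 17
f 38 12 41
f 17 41 6
f 38 41 17
f 1 17 13
f 17 6 18
f 13 18 2
f 17 18 13
f 1 13 22
f 13 2 23
f 22 23 8
f 13 23 22
f 1 22 34
f 22 8 37
f 34 37 11
f 22 37 34
f 1 34 38
f 34 11 42
f 38 42 12
f 34 42 38
f 2 18 29
f 18 6 32
f 29 32 10
f 18 32 29
f 6 41 19
f 41 12 40
f 19 40 5
f 41 40 19
f 12 42 39
f 42 11 35
f 39 35 3
f 42 35 39
f 11 37 36
f 37 8 24
f 36 24 7
f 37 24 36
f 8 23 28
f 23 2 25
f 28 25 9
f 23 25 28
f 4 30 16
f 30 10 31
f 16 31 5
f 30 31 16
f 4 16 14
f 16 5 15
f 14 15 3
f 16 15 14
f 4 14 21
f 14 3 20
f 21 20 7
f 14 20 21
f 4 21 26
f 21 7 27
f 26 27 9
f 21 27 26
f 4 26 30
f 26 9 33
f 30 33 10
f 26 33 30
f 5 31 19
f 31 10 32
f 19 32 6
f 31 32 19
f 3 15 39
f 15 5 40
f 39 40 12
f 15 40 39
f 7 20 36
f 20 3 35
f 36 35 11
f 20 35 36
f 9 27 28
f 27 7 24
f 28 24 8
f 27 24 28
f 10 33 29
f 33 9 25
f 29 25 2
f 33 25 29
f 44 43 46
f 44 46 45
f 46 43 47
f 46 47 45
f 47 43 48
f 47 48 45
f 48 43 49
f 48 49 45
f 49 43 50
f 49 50 45
f 50 43 51
f 50 51 45
f 51 43 52
f 51 52 45
f 52 43 53
f 52 53 45
f 53 43 54
f 53 54 45
f 54 43 55
f 54 55 45
f 55 43 44
f 55 44 45
f 57 59 56
f 60 57 56
f 56 59 58
f 58 60 56
f 57 63 59
f 61 57 60
f 61 63 57
f 59 63 58
f 62 60 58
f 58 63 62
f 62 61 60
f 63 61 62



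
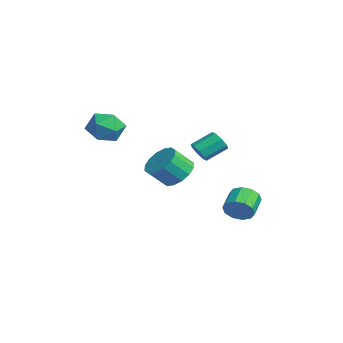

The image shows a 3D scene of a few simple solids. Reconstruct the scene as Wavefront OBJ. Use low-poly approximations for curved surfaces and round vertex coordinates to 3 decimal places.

v 1.541 1.363 3.633
v 1.702 1.095 4.098
v 1.639 2.09 4.692
v 1.479 2.357 4.227
v 2.034 1.25 3.875
v 1.971 2.244 4.469
v 2.077 1.47 3.51
v 2.014 2.465 4.104
v 1.807 1.628 3.217
v 1.744 2.622 3.811
v 1.381 1.63 3.168
v 1.318 2.625 3.762
v 1.049 1.476 3.391
v 0.986 2.47 3.985
v 1.006 1.255 3.756
v 0.943 2.25 4.35
v 1.276 1.098 4.049
v 1.213 2.092 4.643
v 1.835 0.364 2.64
v 2.695 0.244 2.492
v 2.724 -0.583 3.333
v 1.865 -0.464 3.48
v 2.674 0.568 2.812
v 2.703 -0.259 3.653
v 2.428 0.837 3.085
v 2.457 0.01 3.926
v 2.024 0.98 3.239
v 2.053 0.152 4.08
v 1.569 0.957 3.232
v 1.598 0.129 4.073
v 1.185 0.775 3.067
v 1.214 -0.052 3.908
v 0.976 0.483 2.787
v 1.005 -0.344 3.628
v 0.997 0.159 2.467
v 1.026 -0.668 3.308
v 1.243 -0.11 2.194
v 1.272 -0.937 3.035
v 1.647 -0.252 2.04
v 1.676 -1.08 2.881
v 2.102 -0.229 2.047
v 2.131 -1.057 2.888
v 2.486 -0.048 2.212
v 2.515 -0.875 3.053
v 1.314 3.284 -0.124
v 1.746 3.41 0.451
v 0.917 4.023 0.939
v 0.486 3.896 0.364
v 1.813 3.74 0.151
v 0.985 4.353 0.638
v 1.69 3.896 -0.254
v 0.862 4.508 0.233
v 1.423 3.818 -0.609
v 0.595 4.43 -0.122
v 1.115 3.535 -0.779
v 0.286 4.148 -0.292
v 0.883 3.157 -0.699
v 0.054 3.77 -0.211
v 0.815 2.827 -0.398
v -0.013 3.44 0.089
v 0.938 2.672 0.007
v 0.11 3.284 0.494
v 1.205 2.75 0.362
v 0.377 3.362 0.849
v 1.514 3.032 0.532
v 0.685 3.645 1.019
v -3.527 -0.336 3.799
v -2.826 -1.031 3.751
v -4.654 -1.469 3.729
v -3.953 -2.164 3.681
v -4.085 -1.652 4.516
v -3.389 -0.953 4.56
v -4.091 -1.547 2.92
v -3.395 -0.848 2.964
v -3.175 -1.78 3.208
v -3.171 -1.845 4.194
v -4.309 -0.655 3.286
v -4.305 -0.72 4.272
f 2 1 5
f 2 5 3
f 3 5 6
f 3 6 4
f 5 1 7
f 5 7 6
f 6 7 8
f 6 8 4
f 7 1 9
f 7 9 8
f 8 9 10
f 8 10 4
f 9 1 11
f 9 11 10
f 10 11 12
f 10 12 4
f 11 1 13
f 11 13 12
f 12 13 14
f 12 14 4
f 13 1 15
f 13 15 14
f 14 15 16
f 14 16 4
f 15 1 17
f 15 17 16
f 16 17 18
f 16 18 4
f 17 1 2
f 17 2 18
f 18 2 3
f 18 3 4
f 20 19 23
f 20 23 21
f 21 23 24
f 21 24 22
f 23 19 25
f 23 25 24
f 24 25 26
f 24 26 22
f 25 19 27
f 25 27 26
f 26 27 28
f 26 28 22
f 27 19 29
f 27 29 28
f 28 29 30
f 28 30 22
f 29 19 31
f 29 31 30
f 30 31 32
f 30 32 22
f 31 19 33
f 31 33 32
f 32 33 34
f 32 34 22
f 33 19 35
f 33 35 34
f 34 35 36
f 34 36 22
f 35 19 37
f 35 37 36
f 36 37 38
f 36 38 22
f 37 19 39
f 37 39 38
f 38 39 40
f 38 40 22
f 39 19 41
f 39 41 40
f 40 41 42
f 40 42 22
f 41 19 43
f 41 43 42
f 42 43 44
f 42 44 22
f 43 19 20
f 43 20 44
f 44 20 21
f 44 21 22
f 46 45 49
f 46 49 47
f 47 49 50
f 47 50 48
f 49 45 51
f 49 51 50
f 50 51 52
f 50 52 48
f 51 45 53
f 51 53 52
f 52 53 54
f 52 54 48
f 53 45 55
f 53 55 54
f 54 55 56
f 54 56 48
f 55 45 57
f 55 57 56
f 56 57 58
f 56 58 48
f 57 45 59
f 57 59 58
f 58 59 60
f 58 60 48
f 59 45 61
f 59 61 60
f 60 61 62
f 60 62 48
f 61 45 63
f 61 63 62
f 62 63 64
f 62 64 48
f 63 45 65
f 63 65 64
f 64 65 66
f 64 66 48
f 65 45 46
f 65 46 66
f 66 46 47
f 66 47 48
f 67 78 72
f 67 72 68
f 67 68 74
f 67 74 77
f 67 77 78
f 68 72 76
f 72 78 71
f 78 77 69
f 77 74 73
f 74 68 75
f 70 76 71
f 70 71 69
f 70 69 73
f 70 73 75
f 70 75 76
f 71 76 72
f 69 71 78
f 73 69 77
f 75 73 74
f 76 75 68



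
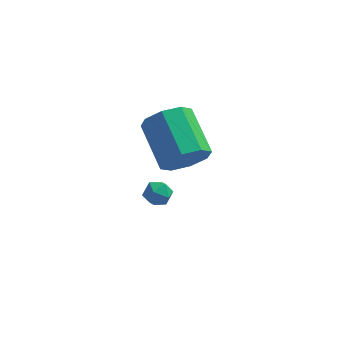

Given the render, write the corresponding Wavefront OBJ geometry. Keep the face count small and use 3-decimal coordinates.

v -2.334 1.951 -1.871
v -1.911 2.348 -2.169
v -2.069 1.172 -2.531
v -1.646 1.569 -2.829
v -1.529 1.366 -2.22
v -1.694 1.847 -1.812
v -2.286 1.673 -2.888
v -2.451 2.154 -2.48
v -1.882 2.176 -2.797
v -1.414 1.986 -2.385
v -2.566 1.534 -2.315
v -2.098 1.344 -1.903
v -0.704 -0.184 1.531
v -0.13 -0.373 2.353
v -1.041 1.275 3.37
v -1.616 1.464 2.549
v 0.213 0.123 1.856
v -0.699 1.77 2.874
v 0.018 0.439 1.17
v -0.894 2.087 2.187
v -0.6 0.391 0.695
v -1.511 2.038 1.712
v -1.279 0.005 0.71
v -2.19 1.653 1.727
v -1.621 -0.49 1.206
v -2.533 1.157 2.224
v -1.426 -0.807 1.893
v -2.338 0.841 2.91
v -0.809 -0.758 2.368
v -1.72 0.889 3.385
f 1 12 6
f 1 6 2
f 1 2 8
f 1 8 11
f 1 11 12
f 2 6 10
f 6 12 5
f 12 11 3
f 11 8 7
f 8 2 9
f 4 10 5
f 4 5 3
f 4 3 7
f 4 7 9
f 4 9 10
f 5 10 6
f 3 5 12
f 7 3 11
f 9 7 8
f 10 9 2
f 14 13 17
f 14 17 15
f 15 17 18
f 15 18 16
f 17 13 19
f 17 19 18
f 18 19 20
f 18 20 16
f 19 13 21
f 19 21 20
f 20 21 22
f 20 22 16
f 21 13 23
f 21 23 22
f 22 23 24
f 22 24 16
f 23 13 25
f 23 25 24
f 24 25 26
f 24 26 16
f 25 13 27
f 25 27 26
f 26 27 28
f 26 28 16
f 27 13 29
f 27 29 28
f 28 29 30
f 28 30 16
f 29 13 14
f 29 14 30
f 30 14 15
f 30 15 16



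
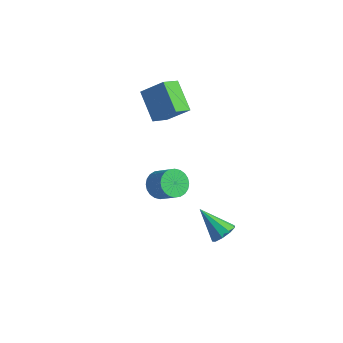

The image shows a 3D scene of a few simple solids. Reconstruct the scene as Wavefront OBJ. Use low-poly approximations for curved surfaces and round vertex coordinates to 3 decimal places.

v -0.742 1.6 2.18
v -2.225 2.256 3.385
v -0.715 2.711 1.608
v -2.199 3.367 2.812
v 0.419 2.153 3.308
v -1.065 2.809 4.512
v 0.445 3.264 2.735
v -1.038 3.92 3.94
v 2.264 -1.115 0.516
v 2.796 -1.284 -0.151
v 3.868 -1.334 0.717
v 3.336 -1.165 1.384
v 2.806 -0.945 -0.143
v 3.878 -0.995 0.725
v 2.733 -0.631 -0.035
v 3.805 -0.682 0.833
v 2.588 -0.392 0.157
v 3.66 -0.442 1.025
v 2.395 -0.262 0.404
v 3.467 -0.312 1.272
v 2.181 -0.262 0.668
v 3.253 -0.313 1.536
v 1.98 -0.392 0.909
v 3.052 -0.443 1.776
v 1.823 -0.632 1.09
v 2.894 -0.683 1.957
v 1.732 -0.946 1.183
v 2.804 -0.996 2.051
v 1.722 -1.285 1.175
v 2.794 -1.335 2.043
v 1.795 -1.598 1.067
v 2.867 -1.649 1.935
v 1.94 -1.838 0.875
v 3.012 -1.888 1.743
v 2.133 -1.968 0.628
v 3.205 -2.018 1.496
v 2.347 -1.967 0.364
v 3.419 -2.018 1.232
v 2.548 -1.837 0.124
v 3.62 -1.888 0.991
v 2.706 -1.597 -0.057
v 3.777 -1.648 0.81
v 4.716 1.135 -3.713
v 5.124 0.563 -3.373
v 3.244 0.885 -2.367
v 5.247 1.032 -3.151
v 5.122 1.549 -3.191
v 4.807 1.873 -3.475
v 4.45 1.851 -3.871
v 4.217 1.495 -4.192
v 4.218 0.97 -4.289
v 4.452 0.523 -4.116
v 4.809 0.362 -3.755
f 2 4 1
f 5 2 1
f 1 4 3
f 3 5 1
f 2 8 4
f 6 2 5
f 6 8 2
f 4 8 3
f 7 5 3
f 3 8 7
f 7 6 5
f 8 6 7
f 10 9 13
f 10 13 11
f 11 13 14
f 11 14 12
f 13 9 15
f 13 15 14
f 14 15 16
f 14 16 12
f 15 9 17
f 15 17 16
f 16 17 18
f 16 18 12
f 17 9 19
f 17 19 18
f 18 19 20
f 18 20 12
f 19 9 21
f 19 21 20
f 20 21 22
f 20 22 12
f 21 9 23
f 21 23 22
f 22 23 24
f 22 24 12
f 23 9 25
f 23 25 24
f 24 25 26
f 24 26 12
f 25 9 27
f 25 27 26
f 26 27 28
f 26 28 12
f 27 9 29
f 27 29 28
f 28 29 30
f 28 30 12
f 29 9 31
f 29 31 30
f 30 31 32
f 30 32 12
f 31 9 33
f 31 33 32
f 32 33 34
f 32 34 12
f 33 9 35
f 33 35 34
f 34 35 36
f 34 36 12
f 35 9 37
f 35 37 36
f 36 37 38
f 36 38 12
f 37 9 39
f 37 39 38
f 38 39 40
f 38 40 12
f 39 9 41
f 39 41 40
f 40 41 42
f 40 42 12
f 41 9 10
f 41 10 42
f 42 10 11
f 42 11 12
f 44 43 46
f 44 46 45
f 46 43 47
f 46 47 45
f 47 43 48
f 47 48 45
f 48 43 49
f 48 49 45
f 49 43 50
f 49 50 45
f 50 43 51
f 50 51 45
f 51 43 52
f 51 52 45
f 52 43 53
f 52 53 45
f 53 43 44
f 53 44 45



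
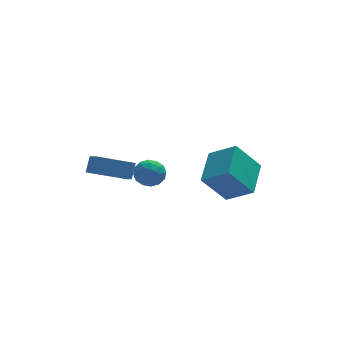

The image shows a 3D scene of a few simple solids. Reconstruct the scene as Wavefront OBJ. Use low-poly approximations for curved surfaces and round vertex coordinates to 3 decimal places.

v -1.05 -0.497 -2.079
v -0.603 -0.028 -1.593
v 0.043 -1.012 -2.587
v 0.49 -0.543 -2.101
v 0.051 -1.147 -1.789
v -0.624 -0.829 -1.474
v 0.064 -0.211 -2.706
v -0.611 0.107 -2.391
v 0.086 0.149 -1.981
v 0.077 -0.429 -1.414
v -0.637 -0.611 -2.766
v -0.646 -1.189 -2.199
v -0.922 -0.218 -1.791
v 0.362 -0.822 -2.389
v 0.104 -1.177 -2.205
v 0.367 -0.902 -1.919
v -0.935 -0.688 -1.722
v -0.672 -0.412 -1.436
v -0.288 -1.07 -1.551
v 0.112 -0.628 -2.744
v 0.375 -0.352 -2.458
v -0.927 -0.138 -2.261
v -0.664 0.137 -1.975
v -0.272 0.03 -2.629
v -0.255 0.162 -1.734
v 0.387 -0.14 -2.032
v 0.137 0.055 -2.388
v -0.259 0.241 -2.203
v -0.26 -0.178 -1.401
v 0.382 -0.48 -1.699
v 0.124 -0.835 -1.515
v -0.273 -0.648 -1.331
v 0.145 -0.074 -1.628
v -0.942 -0.56 -2.481
v -0.3 -0.862 -2.779
v -0.287 -0.392 -2.849
v -0.684 -0.205 -2.665
v -0.947 -0.9 -2.148
v -0.305 -1.202 -2.446
v -0.301 -1.281 -1.977
v -0.697 -1.095 -1.792
v -0.705 -0.966 -2.552
v 3.31 -1.089 -2.237
v 4.125 0.656 -1.596
v 2.205 -0.246 -3.126
v 3.02 1.499 -2.485
v 4.54 -1.099 -3.775
v 5.355 0.646 -3.134
v 3.435 -0.256 -4.664
v 4.25 1.489 -4.023
v -0.589 3.205 -4.864
v -0.533 2.466 -4.389
v -2.575 3.46 -4.233
v -2.52 2.722 -3.758
v -0.28 3.718 -4.102
v -0.225 2.98 -3.627
v -2.267 3.974 -3.471
v -2.211 3.235 -2.996
f 1 38 17
f 38 12 41
f 17 41 6
f 38 41 17
f 1 17 13
f 17 6 18
f 13 18 2
f 17 18 13
f 1 13 22
f 13 2 23
f 22 23 8
f 13 23 22
f 1 22 34
f 22 8 37
f 34 37 11
f 22 37 34
f 1 34 38
f 34 11 42
f 38 42 12
f 34 42 38
f 2 18 29
f 18 6 32
f 29 32 10
f 18 32 29
f 6 41 19
f 41 12 40
f 19 40 5
f 41 40 19
f 12 42 39
f 42 11 35
f 39 35 3
f 42 35 39
f 11 37 36
f 37 8 24
f 36 24 7
f 37 24 36
f 8 23 28
f 23 2 25
f 28 25 9
f 23 25 28
f 4 30 16
f 30 10 31
f 16 31 5
f 30 31 16
f 4 16 14
f 16 5 15
f 14 15 3
f 16 15 14
f 4 14 21
f 14 3 20
f 21 20 7
f 14 20 21
f 4 21 26
f 21 7 27
f 26 27 9
f 21 27 26
f 4 26 30
f 26 9 33
f 30 33 10
f 26 33 30
f 5 31 19
f 31 10 32
f 19 32 6
f 31 32 19
f 3 15 39
f 15 5 40
f 39 40 12
f 15 40 39
f 7 20 36
f 20 3 35
f 36 35 11
f 20 35 36
f 9 27 28
f 27 7 24
f 28 24 8
f 27 24 28
f 10 33 29
f 33 9 25
f 29 25 2
f 33 25 29
f 44 46 43
f 47 44 43
f 43 46 45
f 45 47 43
f 44 50 46
f 48 44 47
f 48 50 44
f 46 50 45
f 49 47 45
f 45 50 49
f 49 48 47
f 50 48 49
f 52 54 51
f 55 52 51
f 51 54 53
f 53 55 51
f 52 58 54
f 56 52 55
f 56 58 52
f 54 58 53
f 57 55 53
f 53 58 57
f 57 56 55
f 58 56 57



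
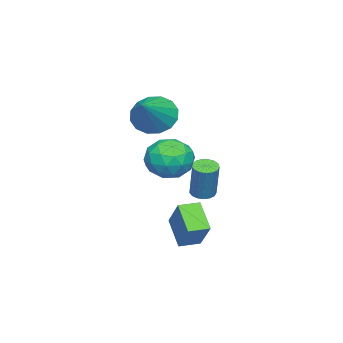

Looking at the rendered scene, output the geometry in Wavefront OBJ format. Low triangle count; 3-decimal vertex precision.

v 2.366 -1.266 1.071
v 2.792 -1.532 1.898
v 1.468 -2.548 1.122
v 1.894 -2.814 1.949
v 1.312 -2.041 1.931
v 1.867 -1.249 1.9
v 2.393 -2.831 1.12
v 2.948 -2.039 1.089
v 2.809 -2.499 1.928
v 2.14 -2.011 2.429
v 2.12 -2.069 0.591
v 1.451 -1.581 1.092
v 2.658 -1.287 1.48
v 1.602 -2.793 1.54
v 1.26 -2.339 1.529
v 1.511 -2.495 2.015
v 2.114 -1.121 1.481
v 2.364 -1.277 1.967
v 1.494 -1.576 1.987
v 1.896 -2.803 1.053
v 2.146 -2.959 1.539
v 2.749 -1.585 1.005
v 3 -1.741 1.491
v 2.766 -2.504 1.033
v 2.918 -2.011 1.984
v 2.39 -2.765 2.014
v 2.684 -2.774 1.527
v 3.01 -2.309 1.508
v 2.525 -1.725 2.279
v 1.998 -2.478 2.308
v 1.655 -2.024 2.298
v 1.981 -1.558 2.28
v 2.535 -2.293 2.296
v 2.262 -1.602 0.712
v 1.735 -2.355 0.741
v 2.279 -2.522 0.74
v 2.605 -2.056 0.722
v 1.87 -1.315 1.006
v 1.342 -2.069 1.036
v 1.25 -1.771 1.512
v 1.576 -1.306 1.493
v 1.725 -1.787 0.724
v -1.703 -2.456 -1.597
v -1.262 -2.698 -1.682
v -0.776 -2.365 -0.109
v -1.217 -2.124 -0.023
v -1.215 -2.467 -1.745
v -0.729 -2.134 -0.172
v -1.28 -2.233 -1.774
v -0.794 -1.901 -0.201
v -1.442 -2.051 -1.763
v -0.956 -1.718 -0.19
v -1.664 -1.961 -1.713
v -1.178 -1.629 -0.14
v -1.894 -1.985 -1.637
v -1.408 -1.653 -0.064
v -2.081 -2.117 -1.551
v -1.595 -1.784 0.022
v -2.181 -2.327 -1.476
v -1.695 -1.994 0.097
v -2.172 -2.566 -1.429
v -1.686 -2.233 0.145
v -2.055 -2.78 -1.419
v -1.569 -2.447 0.154
v -1.858 -2.92 -1.451
v -1.371 -2.587 0.122
v -1.625 -2.954 -1.516
v -1.139 -2.621 0.058
v -1.41 -2.874 -1.599
v -0.924 -2.541 -0.026
v 2.573 -1.476 -2.543
v 1.892 -2.182 -1.658
v 1.989 -0.887 -2.521
v 1.309 -1.592 -1.637
v 3.351 -0.748 -1.363
v 2.671 -1.453 -0.479
v 2.768 -0.158 -1.342
v 2.087 -0.864 -0.457
v -0.525 -3.907 2.532
v -0.113 -3.486 1.8
v 1.005 -3.673 3.528
v -0.329 -3.126 2.047
v -0.597 -2.976 2.424
v -0.846 -3.076 2.83
v -1.009 -3.398 3.156
v -1.042 -3.857 3.315
v -0.937 -4.329 3.264
v -0.721 -4.688 3.017
v -0.452 -4.838 2.64
v -0.203 -4.739 2.234
v -0.04 -4.417 1.908
v -0.007 -3.958 1.749
f 1 38 17
f 38 12 41
f 17 41 6
f 38 41 17
f 1 17 13
f 17 6 18
f 13 18 2
f 17 18 13
f 1 13 22
f 13 2 23
f 22 23 8
f 13 23 22
f 1 22 34
f 22 8 37
f 34 37 11
f 22 37 34
f 1 34 38
f 34 11 42
f 38 42 12
f 34 42 38
f 2 18 29
f 18 6 32
f 29 32 10
f 18 32 29
f 6 41 19
f 41 12 40
f 19 40 5
f 41 40 19
f 12 42 39
f 42 11 35
f 39 35 3
f 42 35 39
f 11 37 36
f 37 8 24
f 36 24 7
f 37 24 36
f 8 23 28
f 23 2 25
f 28 25 9
f 23 25 28
f 4 30 16
f 30 10 31
f 16 31 5
f 30 31 16
f 4 16 14
f 16 5 15
f 14 15 3
f 16 15 14
f 4 14 21
f 14 3 20
f 21 20 7
f 14 20 21
f 4 21 26
f 21 7 27
f 26 27 9
f 21 27 26
f 4 26 30
f 26 9 33
f 30 33 10
f 26 33 30
f 5 31 19
f 31 10 32
f 19 32 6
f 31 32 19
f 3 15 39
f 15 5 40
f 39 40 12
f 15 40 39
f 7 20 36
f 20 3 35
f 36 35 11
f 20 35 36
f 9 27 28
f 27 7 24
f 28 24 8
f 27 24 28
f 10 33 29
f 33 9 25
f 29 25 2
f 33 25 29
f 44 43 47
f 44 47 45
f 45 47 48
f 45 48 46
f 47 43 49
f 47 49 48
f 48 49 50
f 48 50 46
f 49 43 51
f 49 51 50
f 50 51 52
f 50 52 46
f 51 43 53
f 51 53 52
f 52 53 54
f 52 54 46
f 53 43 55
f 53 55 54
f 54 55 56
f 54 56 46
f 55 43 57
f 55 57 56
f 56 57 58
f 56 58 46
f 57 43 59
f 57 59 58
f 58 59 60
f 58 60 46
f 59 43 61
f 59 61 60
f 60 61 62
f 60 62 46
f 61 43 63
f 61 63 62
f 62 63 64
f 62 64 46
f 63 43 65
f 63 65 64
f 64 65 66
f 64 66 46
f 65 43 67
f 65 67 66
f 66 67 68
f 66 68 46
f 67 43 69
f 67 69 68
f 68 69 70
f 68 70 46
f 69 43 44
f 69 44 70
f 70 44 45
f 70 45 46
f 72 74 71
f 75 72 71
f 71 74 73
f 73 75 71
f 72 78 74
f 76 72 75
f 76 78 72
f 74 78 73
f 77 75 73
f 73 78 77
f 77 76 75
f 78 76 77
f 80 79 82
f 80 82 81
f 82 79 83
f 82 83 81
f 83 79 84
f 83 84 81
f 84 79 85
f 84 85 81
f 85 79 86
f 85 86 81
f 86 79 87
f 86 87 81
f 87 79 88
f 87 88 81
f 88 79 89
f 88 89 81
f 89 79 90
f 89 90 81
f 90 79 91
f 90 91 81
f 91 79 92
f 91 92 81
f 92 79 80
f 92 80 81



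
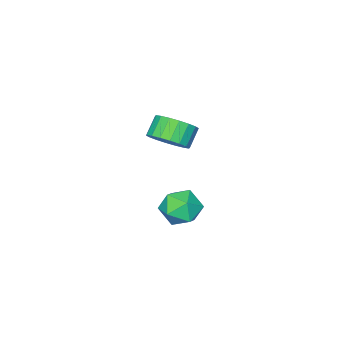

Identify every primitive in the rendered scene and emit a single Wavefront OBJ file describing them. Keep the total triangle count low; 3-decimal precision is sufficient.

v -2.665 -1.197 -2.261
v -2.062 -1.748 -1.838
v -2.751 -1.933 -1.095
v -3.355 -1.383 -1.519
v -1.982 -1.381 -1.673
v -2.671 -1.566 -0.931
v -2.038 -0.979 -1.625
v -2.727 -1.164 -0.882
v -2.218 -0.619 -1.703
v -2.908 -0.804 -0.96
v -2.487 -0.374 -1.891
v -3.176 -0.56 -1.148
v -2.791 -0.293 -2.153
v -3.48 -0.478 -1.41
v -3.07 -0.39 -2.436
v -3.759 -0.575 -1.693
v -3.269 -0.647 -2.685
v -3.958 -0.832 -1.942
v -3.349 -1.014 -2.849
v -4.038 -1.199 -2.107
v -3.293 -1.416 -2.898
v -3.982 -1.601 -2.155
v -3.112 -1.776 -2.82
v -3.802 -1.961 -2.077
v -2.844 -2.02 -2.632
v -3.533 -2.206 -1.889
v -2.54 -2.102 -2.37
v -3.229 -2.287 -1.627
v -2.261 -2.005 -2.087
v -2.95 -2.19 -1.344
v 0.625 3.975 -1.678
v 1.349 3.843 -1.172
v 0.931 2.777 -2.428
v 1.655 2.645 -1.922
v 0.84 2.549 -1.569
v 0.651 3.289 -1.105
v 1.629 3.331 -2.495
v 1.44 4.071 -2.031
v 1.97 3.445 -1.677
v 1.483 2.962 -1.104
v 0.797 3.658 -2.496
v 0.31 3.175 -1.923
f 2 1 5
f 2 5 3
f 3 5 6
f 3 6 4
f 5 1 7
f 5 7 6
f 6 7 8
f 6 8 4
f 7 1 9
f 7 9 8
f 8 9 10
f 8 10 4
f 9 1 11
f 9 11 10
f 10 11 12
f 10 12 4
f 11 1 13
f 11 13 12
f 12 13 14
f 12 14 4
f 13 1 15
f 13 15 14
f 14 15 16
f 14 16 4
f 15 1 17
f 15 17 16
f 16 17 18
f 16 18 4
f 17 1 19
f 17 19 18
f 18 19 20
f 18 20 4
f 19 1 21
f 19 21 20
f 20 21 22
f 20 22 4
f 21 1 23
f 21 23 22
f 22 23 24
f 22 24 4
f 23 1 25
f 23 25 24
f 24 25 26
f 24 26 4
f 25 1 27
f 25 27 26
f 26 27 28
f 26 28 4
f 27 1 29
f 27 29 28
f 28 29 30
f 28 30 4
f 29 1 2
f 29 2 30
f 30 2 3
f 30 3 4
f 31 42 36
f 31 36 32
f 31 32 38
f 31 38 41
f 31 41 42
f 32 36 40
f 36 42 35
f 42 41 33
f 41 38 37
f 38 32 39
f 34 40 35
f 34 35 33
f 34 33 37
f 34 37 39
f 34 39 40
f 35 40 36
f 33 35 42
f 37 33 41
f 39 37 38
f 40 39 32



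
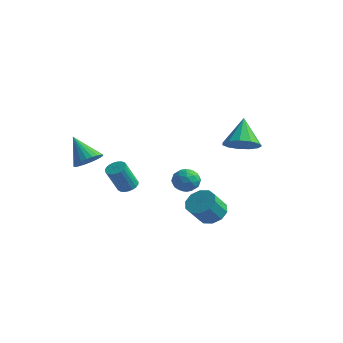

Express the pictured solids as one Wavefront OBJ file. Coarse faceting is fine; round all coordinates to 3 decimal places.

v -2.357 -3.16 0.299
v -1.721 -3.171 0.863
v -3.543 -2.98 1.641
v -1.745 -2.846 0.798
v -1.862 -2.57 0.657
v -2.054 -2.383 0.462
v -2.293 -2.315 0.242
v -2.541 -2.375 0.031
v -2.761 -2.555 -0.14
v -2.92 -2.827 -0.244
v -2.993 -3.15 -0.265
v -2.969 -3.475 -0.2
v -2.852 -3.751 -0.059
v -2.66 -3.938 0.136
v -2.421 -4.006 0.356
v -2.173 -3.946 0.568
v -1.953 -3.766 0.738
v -1.794 -3.493 0.842
v -1.26 4.172 -2.986
v -0.715 3.964 -3.591
v -1.545 2.856 -2.789
v -1 2.648 -3.394
v -0.719 2.965 -2.667
v -0.544 3.778 -2.789
v -1.716 3.042 -3.591
v -1.541 3.855 -3.713
v -0.997 3.265 -3.965
v -0.381 3.218 -3.395
v -1.879 3.602 -2.985
v -1.263 3.555 -2.415
v -0.963 4.184 -3.306
v -1.297 2.636 -3.074
v -1.132 2.823 -2.647
v -0.812 2.7 -3.003
v -0.862 4.075 -2.834
v -0.542 3.952 -3.19
v -0.544 3.365 -2.647
v -1.718 2.868 -3.19
v -1.398 2.745 -3.546
v -1.448 4.12 -3.377
v -1.128 3.997 -3.733
v -1.716 3.455 -3.733
v -0.808 3.651 -3.882
v -0.975 2.877 -3.766
v -1.396 3.109 -3.881
v -1.293 3.587 -3.953
v -0.446 3.623 -3.546
v -0.613 2.849 -3.43
v -0.448 3.035 -3.003
v -0.345 3.513 -3.075
v -0.612 3.212 -3.766
v -1.647 3.971 -2.95
v -1.814 3.197 -2.834
v -1.915 3.307 -3.305
v -1.812 3.785 -3.377
v -1.285 3.943 -2.614
v -1.452 3.169 -2.498
v -0.967 3.233 -2.427
v -0.864 3.711 -2.499
v -1.648 3.608 -2.614
v 2.659 0.708 -3.399
v 3.517 0.835 -3.199
v 3.399 -0.042 -2.14
v 2.541 -0.168 -2.341
v 3.222 1.208 -2.923
v 3.103 0.331 -1.864
v 2.711 1.39 -2.829
v 2.593 0.513 -1.77
v 2.181 1.312 -2.953
v 2.063 0.435 -1.894
v 1.833 1.003 -3.247
v 1.715 0.126 -2.188
v 1.801 0.582 -3.6
v 1.683 -0.295 -2.541
v 2.097 0.209 -3.876
v 1.978 -0.668 -2.817
v 2.607 0.027 -3.97
v 2.489 -0.85 -2.911
v 3.137 0.105 -3.846
v 3.019 -0.772 -2.787
v 3.485 0.414 -3.552
v 3.367 -0.463 -2.493
v -0.665 -2.066 -1.392
v -0.128 -1.886 -1.228
v -0.338 -2.593 0.236
v -0.875 -2.774 0.072
v -0.269 -1.698 -1.157
v -0.479 -2.405 0.307
v -0.478 -1.573 -1.127
v -0.688 -2.281 0.337
v -0.72 -1.534 -1.143
v -0.93 -2.242 0.321
v -0.952 -1.587 -1.202
v -1.162 -2.295 0.263
v -1.134 -1.723 -1.294
v -1.344 -2.43 0.171
v -1.236 -1.918 -1.403
v -1.446 -2.625 0.062
v -1.239 -2.139 -1.51
v -1.449 -2.846 -0.045
v -1.142 -2.347 -1.596
v -1.352 -3.054 -0.132
v -0.963 -2.507 -1.648
v -1.173 -3.214 -0.183
v -0.733 -2.59 -1.655
v -0.943 -3.298 -0.19
v -0.49 -2.583 -1.617
v -0.701 -3.291 -0.152
v -0.278 -2.487 -1.54
v -0.488 -3.194 -0.075
v -0.133 -2.318 -1.437
v -0.343 -3.025 0.027
v -0.08 -2.105 -1.327
v -0.29 -2.813 0.137
v 4.143 1.173 1.694
v 4.92 0.852 2.254
v 3.537 2.167 3.106
v 5.095 1.327 1.994
v 4.967 1.753 1.639
v 4.578 1.995 1.301
v 4.05 1.976 1.089
v 3.552 1.701 1.068
v 3.241 1.259 1.247
v 3.217 0.789 1.567
v 3.486 0.441 1.928
v 3.964 0.326 2.215
v 4.499 0.479 2.336
f 2 1 4
f 2 4 3
f 4 1 5
f 4 5 3
f 5 1 6
f 5 6 3
f 6 1 7
f 6 7 3
f 7 1 8
f 7 8 3
f 8 1 9
f 8 9 3
f 9 1 10
f 9 10 3
f 10 1 11
f 10 11 3
f 11 1 12
f 11 12 3
f 12 1 13
f 12 13 3
f 13 1 14
f 13 14 3
f 14 1 15
f 14 15 3
f 15 1 16
f 15 16 3
f 16 1 17
f 16 17 3
f 17 1 18
f 17 18 3
f 18 1 2
f 18 2 3
f 19 56 35
f 56 30 59
f 35 59 24
f 56 59 35
f 19 35 31
f 35 24 36
f 31 36 20
f 35 36 31
f 19 31 40
f 31 20 41
f 40 41 26
f 31 41 40
f 19 40 52
f 40 26 55
f 52 55 29
f 40 55 52
f 19 52 56
f 52 29 60
f 56 60 30
f 52 60 56
f 20 36 47
f 36 24 50
f 47 50 28
f 36 50 47
f 24 59 37
f 59 30 58
f 37 58 23
f 59 58 37
f 30 60 57
f 60 29 53
f 57 53 21
f 60 53 57
f 29 55 54
f 55 26 42
f 54 42 25
f 55 42 54
f 26 41 46
f 41 20 43
f 46 43 27
f 41 43 46
f 22 48 34
f 48 28 49
f 34 49 23
f 48 49 34
f 22 34 32
f 34 23 33
f 32 33 21
f 34 33 32
f 22 32 39
f 32 21 38
f 39 38 25
f 32 38 39
f 22 39 44
f 39 25 45
f 44 45 27
f 39 45 44
f 22 44 48
f 44 27 51
f 48 51 28
f 44 51 48
f 23 49 37
f 49 28 50
f 37 50 24
f 49 50 37
f 21 33 57
f 33 23 58
f 57 58 30
f 33 58 57
f 25 38 54
f 38 21 53
f 54 53 29
f 38 53 54
f 27 45 46
f 45 25 42
f 46 42 26
f 45 42 46
f 28 51 47
f 51 27 43
f 47 43 20
f 51 43 47
f 62 61 65
f 62 65 63
f 63 65 66
f 63 66 64
f 65 61 67
f 65 67 66
f 66 67 68
f 66 68 64
f 67 61 69
f 67 69 68
f 68 69 70
f 68 70 64
f 69 61 71
f 69 71 70
f 70 71 72
f 70 72 64
f 71 61 73
f 71 73 72
f 72 73 74
f 72 74 64
f 73 61 75
f 73 75 74
f 74 75 76
f 74 76 64
f 75 61 77
f 75 77 76
f 76 77 78
f 76 78 64
f 77 61 79
f 77 79 78
f 78 79 80
f 78 80 64
f 79 61 81
f 79 81 80
f 80 81 82
f 80 82 64
f 81 61 62
f 81 62 82
f 82 62 63
f 82 63 64
f 84 83 87
f 84 87 85
f 85 87 88
f 85 88 86
f 87 83 89
f 87 89 88
f 88 89 90
f 88 90 86
f 89 83 91
f 89 91 90
f 90 91 92
f 90 92 86
f 91 83 93
f 91 93 92
f 92 93 94
f 92 94 86
f 93 83 95
f 93 95 94
f 94 95 96
f 94 96 86
f 95 83 97
f 95 97 96
f 96 97 98
f 96 98 86
f 97 83 99
f 97 99 98
f 98 99 100
f 98 100 86
f 99 83 101
f 99 101 100
f 100 101 102
f 100 102 86
f 101 83 103
f 101 103 102
f 102 103 104
f 102 104 86
f 103 83 105
f 103 105 104
f 104 105 106
f 104 106 86
f 105 83 107
f 105 107 106
f 106 107 108
f 106 108 86
f 107 83 109
f 107 109 108
f 108 109 110
f 108 110 86
f 109 83 111
f 109 111 110
f 110 111 112
f 110 112 86
f 111 83 113
f 111 113 112
f 112 113 114
f 112 114 86
f 113 83 84
f 113 84 114
f 114 84 85
f 114 85 86
f 116 115 118
f 116 118 117
f 118 115 119
f 118 119 117
f 119 115 120
f 119 120 117
f 120 115 121
f 120 121 117
f 121 115 122
f 121 122 117
f 122 115 123
f 122 123 117
f 123 115 124
f 123 124 117
f 124 115 125
f 124 125 117
f 125 115 126
f 125 126 117
f 126 115 127
f 126 127 117
f 127 115 116
f 127 116 117



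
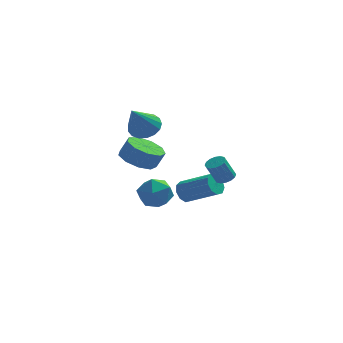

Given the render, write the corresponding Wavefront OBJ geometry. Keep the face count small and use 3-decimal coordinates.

v 0.826 4.534 -2.083
v 1.298 4.076 -2.93
v -0.578 3.544 -2.33
v -0.106 3.086 -3.177
v 0.264 2.895 -2.189
v 1.132 3.507 -2.036
v -0.412 4.113 -3.224
v 0.456 4.725 -3.071
v 0.532 3.816 -3.635
v 0.95 3.063 -2.996
v -0.23 4.557 -2.264
v 0.188 3.804 -1.625
v -0.509 3.274 0.008
v 0.258 3.909 -0.385
v 0.715 3.941 0.559
v -0.051 3.306 0.952
v -0.297 4.313 -0.131
v 0.161 4.346 0.814
v -0.95 4.232 0.189
v -0.493 4.264 1.133
v -1.397 3.702 0.423
v -0.94 3.734 1.368
v -1.428 2.971 0.463
v -0.971 3.004 1.408
v -1.029 2.383 0.29
v -0.572 2.415 1.235
v -0.387 2.211 -0.015
v 0.071 2.243 0.93
v 0.199 2.537 -0.31
v 0.656 2.569 0.635
v 0.453 3.207 -0.456
v 0.911 3.24 0.489
v 1.851 3.472 -2.345
v 2.272 3.82 -2.766
v 3.871 3.056 -1.796
v 3.449 2.708 -1.375
v 2.169 4.083 -2.388
v 3.767 3.319 -1.418
v 1.916 4.06 -1.99
v 3.515 3.296 -1.02
v 1.633 3.762 -1.758
v 3.232 2.998 -0.788
v 1.452 3.328 -1.801
v 3.05 2.564 -0.831
v 1.457 2.962 -2.098
v 3.056 2.198 -1.128
v 1.647 2.834 -2.511
v 3.245 2.07 -1.541
v 1.932 3.005 -2.846
v 3.53 2.241 -1.877
v 2.179 3.395 -2.947
v 3.777 2.63 -1.977
v -0.049 1.862 3.024
v 0.389 2.388 3.577
v -0.611 0.698 4.576
v 0.003 2.556 3.563
v -0.395 2.564 3.425
v -0.714 2.412 3.196
v -0.88 2.134 2.927
v -0.856 1.793 2.68
v -0.647 1.469 2.512
v -0.3 1.234 2.462
v 0.103 1.143 2.54
v 0.472 1.217 2.729
v 0.722 1.439 2.986
v 0.795 1.757 3.251
v 0.675 2.1 3.465
v 3.946 -1.298 1.098
v 4.381 -1.587 1.233
v 3.889 -1.812 2.337
v 3.454 -1.522 2.202
v 4.441 -1.326 1.312
v 3.948 -1.551 2.417
v 4.368 -1.057 1.335
v 3.875 -1.282 2.439
v 4.182 -0.853 1.293
v 3.689 -1.077 2.398
v 3.932 -0.768 1.199
v 3.44 -0.992 2.304
v 3.687 -0.824 1.078
v 3.195 -1.049 2.183
v 3.511 -1.008 0.963
v 3.019 -1.233 2.067
v 3.452 -1.269 0.883
v 2.959 -1.494 1.988
v 3.525 -1.538 0.861
v 3.032 -1.763 1.965
v 3.711 -1.743 0.902
v 3.218 -1.967 2.007
v 3.96 -1.828 0.996
v 3.468 -2.052 2.101
v 4.205 -1.771 1.117
v 3.713 -1.996 2.222
f 1 12 6
f 1 6 2
f 1 2 8
f 1 8 11
f 1 11 12
f 2 6 10
f 6 12 5
f 12 11 3
f 11 8 7
f 8 2 9
f 4 10 5
f 4 5 3
f 4 3 7
f 4 7 9
f 4 9 10
f 5 10 6
f 3 5 12
f 7 3 11
f 9 7 8
f 10 9 2
f 14 13 17
f 14 17 15
f 15 17 18
f 15 18 16
f 17 13 19
f 17 19 18
f 18 19 20
f 18 20 16
f 19 13 21
f 19 21 20
f 20 21 22
f 20 22 16
f 21 13 23
f 21 23 22
f 22 23 24
f 22 24 16
f 23 13 25
f 23 25 24
f 24 25 26
f 24 26 16
f 25 13 27
f 25 27 26
f 26 27 28
f 26 28 16
f 27 13 29
f 27 29 28
f 28 29 30
f 28 30 16
f 29 13 31
f 29 31 30
f 30 31 32
f 30 32 16
f 31 13 14
f 31 14 32
f 32 14 15
f 32 15 16
f 34 33 37
f 34 37 35
f 35 37 38
f 35 38 36
f 37 33 39
f 37 39 38
f 38 39 40
f 38 40 36
f 39 33 41
f 39 41 40
f 40 41 42
f 40 42 36
f 41 33 43
f 41 43 42
f 42 43 44
f 42 44 36
f 43 33 45
f 43 45 44
f 44 45 46
f 44 46 36
f 45 33 47
f 45 47 46
f 46 47 48
f 46 48 36
f 47 33 49
f 47 49 48
f 48 49 50
f 48 50 36
f 49 33 51
f 49 51 50
f 50 51 52
f 50 52 36
f 51 33 34
f 51 34 52
f 52 34 35
f 52 35 36
f 54 53 56
f 54 56 55
f 56 53 57
f 56 57 55
f 57 53 58
f 57 58 55
f 58 53 59
f 58 59 55
f 59 53 60
f 59 60 55
f 60 53 61
f 60 61 55
f 61 53 62
f 61 62 55
f 62 53 63
f 62 63 55
f 63 53 64
f 63 64 55
f 64 53 65
f 64 65 55
f 65 53 66
f 65 66 55
f 66 53 67
f 66 67 55
f 67 53 54
f 67 54 55
f 69 68 72
f 69 72 70
f 70 72 73
f 70 73 71
f 72 68 74
f 72 74 73
f 73 74 75
f 73 75 71
f 74 68 76
f 74 76 75
f 75 76 77
f 75 77 71
f 76 68 78
f 76 78 77
f 77 78 79
f 77 79 71
f 78 68 80
f 78 80 79
f 79 80 81
f 79 81 71
f 80 68 82
f 80 82 81
f 81 82 83
f 81 83 71
f 82 68 84
f 82 84 83
f 83 84 85
f 83 85 71
f 84 68 86
f 84 86 85
f 85 86 87
f 85 87 71
f 86 68 88
f 86 88 87
f 87 88 89
f 87 89 71
f 88 68 90
f 88 90 89
f 89 90 91
f 89 91 71
f 90 68 92
f 90 92 91
f 91 92 93
f 91 93 71
f 92 68 69
f 92 69 93
f 93 69 70
f 93 70 71

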